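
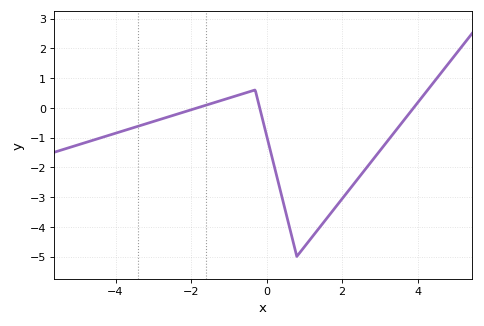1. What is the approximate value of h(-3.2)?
-0.541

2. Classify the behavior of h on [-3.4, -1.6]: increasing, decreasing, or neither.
increasing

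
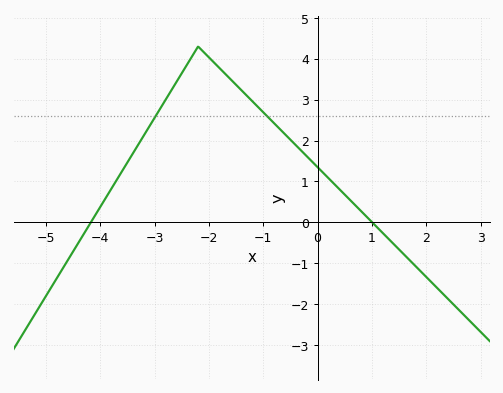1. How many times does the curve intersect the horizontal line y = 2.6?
2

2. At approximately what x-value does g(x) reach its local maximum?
-2.2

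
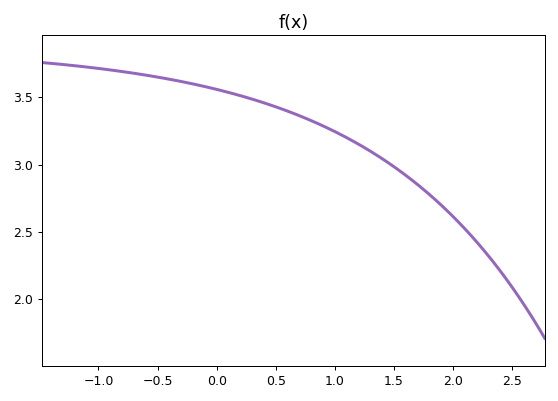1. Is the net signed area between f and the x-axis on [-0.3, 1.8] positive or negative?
positive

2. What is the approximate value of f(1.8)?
2.8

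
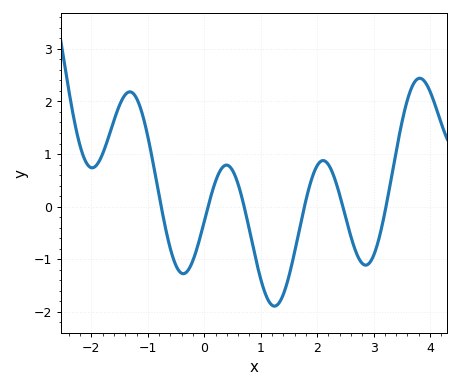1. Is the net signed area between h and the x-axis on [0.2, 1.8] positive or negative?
negative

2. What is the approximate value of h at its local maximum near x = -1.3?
2.18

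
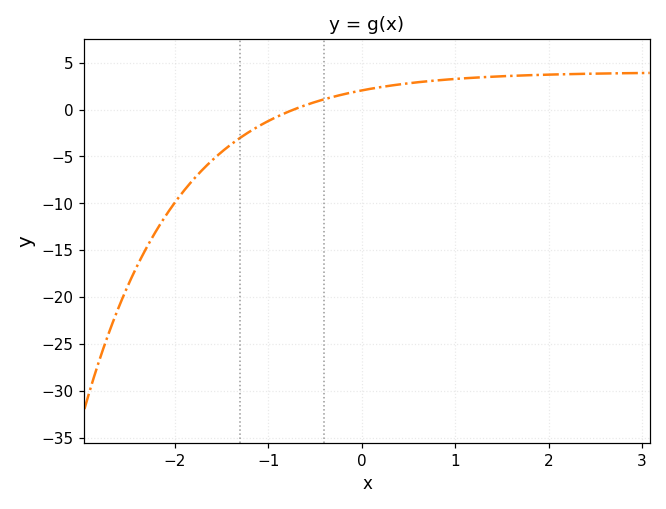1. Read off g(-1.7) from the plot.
-6.37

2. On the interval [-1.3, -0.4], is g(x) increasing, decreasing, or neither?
increasing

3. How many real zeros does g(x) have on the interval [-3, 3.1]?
1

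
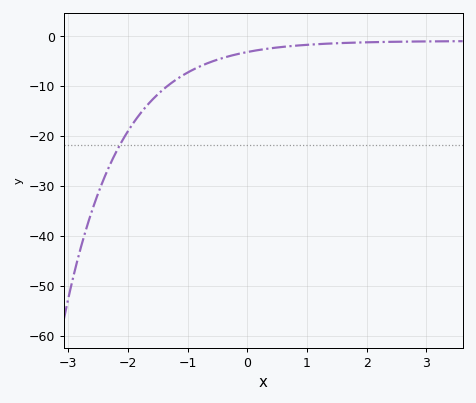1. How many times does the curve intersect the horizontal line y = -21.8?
1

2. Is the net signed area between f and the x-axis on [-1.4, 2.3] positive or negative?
negative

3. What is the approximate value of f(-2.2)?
-23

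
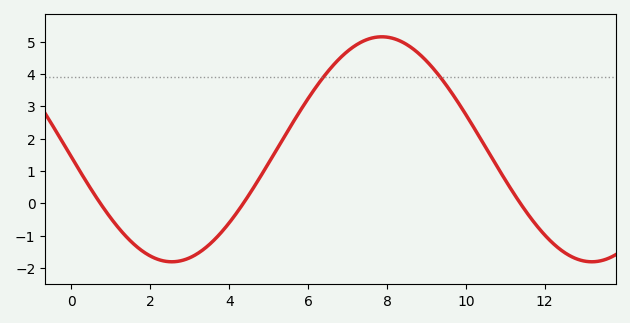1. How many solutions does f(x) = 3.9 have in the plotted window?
2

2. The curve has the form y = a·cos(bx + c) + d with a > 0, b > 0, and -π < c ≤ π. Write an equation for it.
y = 3.48cos(0.59x + 1.6) + 1.67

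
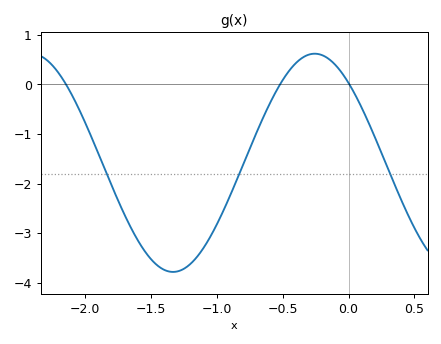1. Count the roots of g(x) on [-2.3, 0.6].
3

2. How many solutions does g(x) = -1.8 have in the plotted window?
3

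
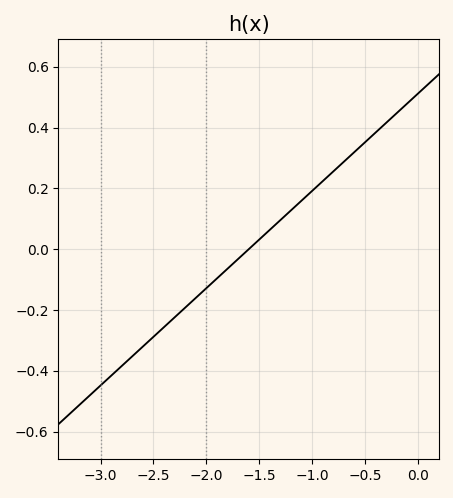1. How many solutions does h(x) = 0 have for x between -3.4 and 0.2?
1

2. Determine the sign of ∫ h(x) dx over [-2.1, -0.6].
positive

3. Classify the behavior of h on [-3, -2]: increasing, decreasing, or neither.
increasing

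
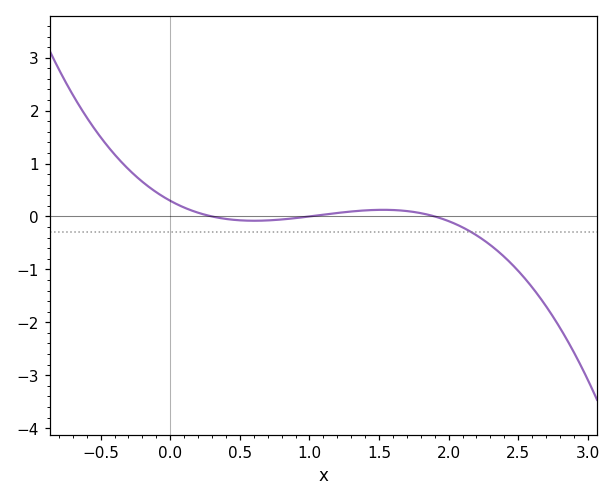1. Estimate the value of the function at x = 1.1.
0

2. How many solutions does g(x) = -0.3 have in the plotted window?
1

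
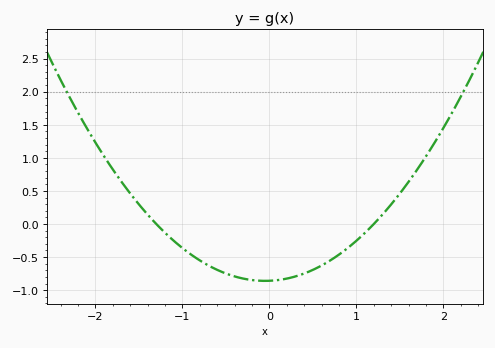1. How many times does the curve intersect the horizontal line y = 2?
2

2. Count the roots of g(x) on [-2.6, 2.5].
2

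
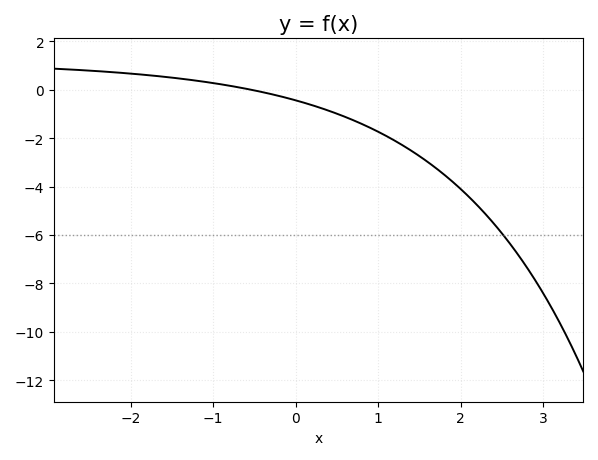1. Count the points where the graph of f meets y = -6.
1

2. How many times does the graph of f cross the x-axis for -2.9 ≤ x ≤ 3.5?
1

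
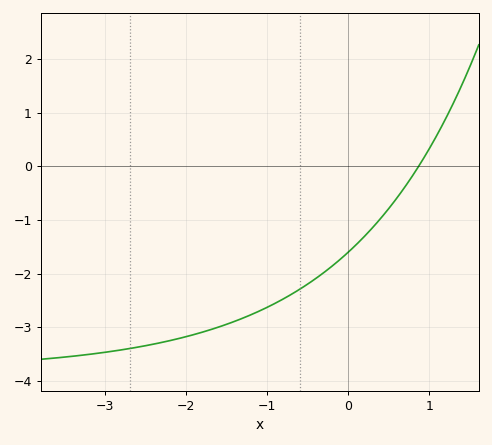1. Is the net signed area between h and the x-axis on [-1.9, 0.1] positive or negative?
negative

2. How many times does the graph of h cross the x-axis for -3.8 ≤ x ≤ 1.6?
1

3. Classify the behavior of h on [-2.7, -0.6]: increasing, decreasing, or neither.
increasing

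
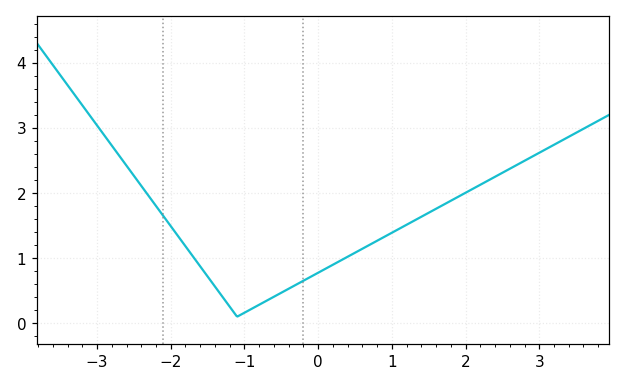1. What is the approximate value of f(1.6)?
1.76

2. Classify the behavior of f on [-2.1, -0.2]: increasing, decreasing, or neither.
neither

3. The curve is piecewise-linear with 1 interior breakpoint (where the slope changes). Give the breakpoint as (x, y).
(-1.1, 0.1)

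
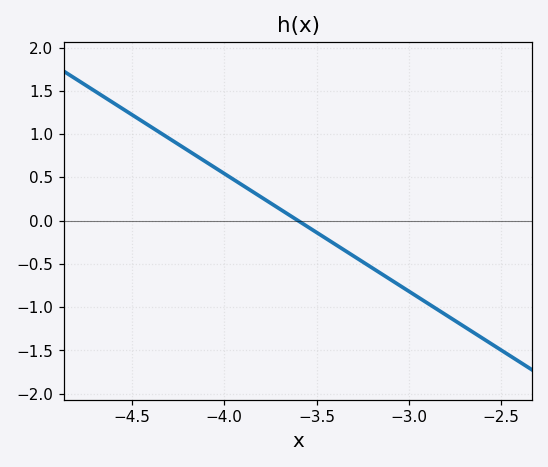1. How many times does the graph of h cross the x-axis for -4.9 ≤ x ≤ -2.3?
1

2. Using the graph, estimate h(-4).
0.55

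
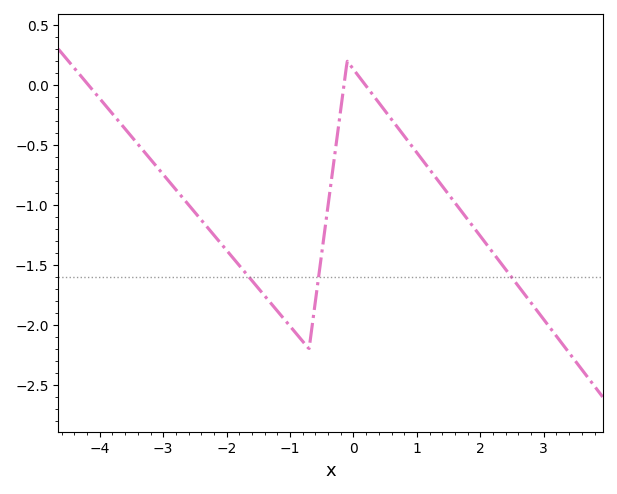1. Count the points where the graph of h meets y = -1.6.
3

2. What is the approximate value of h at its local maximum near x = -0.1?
0.2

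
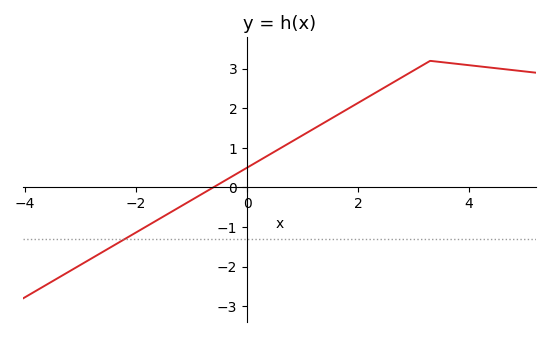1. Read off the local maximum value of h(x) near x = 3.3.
3.2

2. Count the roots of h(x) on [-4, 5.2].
1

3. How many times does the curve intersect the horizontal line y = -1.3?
1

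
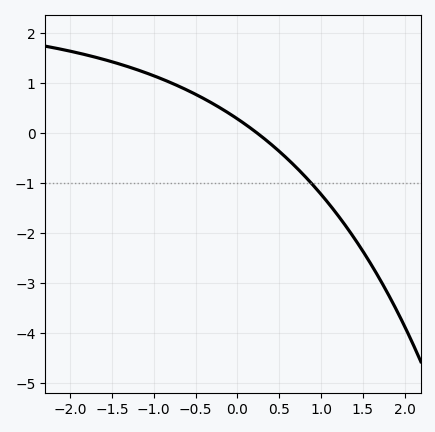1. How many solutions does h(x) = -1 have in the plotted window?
1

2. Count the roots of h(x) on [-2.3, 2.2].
1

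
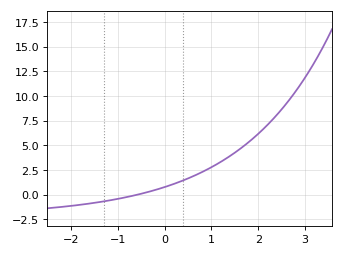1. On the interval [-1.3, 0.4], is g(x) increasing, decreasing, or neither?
increasing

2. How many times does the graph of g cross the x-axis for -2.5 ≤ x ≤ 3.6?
1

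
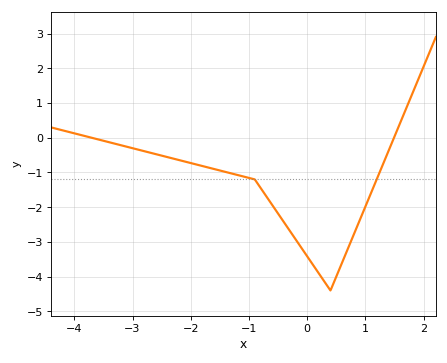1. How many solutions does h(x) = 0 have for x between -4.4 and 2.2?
2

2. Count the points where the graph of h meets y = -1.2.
2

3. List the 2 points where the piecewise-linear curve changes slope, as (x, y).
(-0.9, -1.2); (0.4, -4.4)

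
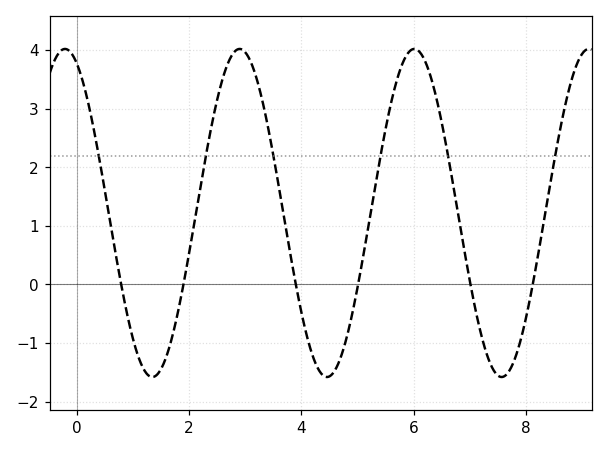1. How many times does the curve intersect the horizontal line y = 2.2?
6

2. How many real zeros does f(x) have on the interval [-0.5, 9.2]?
6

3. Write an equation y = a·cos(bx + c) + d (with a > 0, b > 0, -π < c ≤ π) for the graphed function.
y = 2.8cos(2.02x + 0.42) + 1.22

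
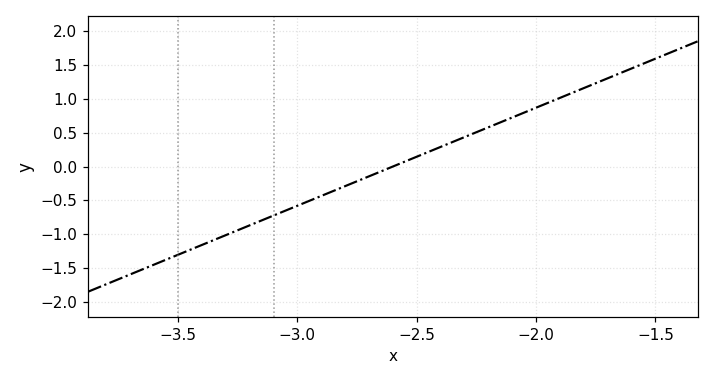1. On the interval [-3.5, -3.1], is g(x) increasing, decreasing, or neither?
increasing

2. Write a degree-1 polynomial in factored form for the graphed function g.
y = 1.45(x + 2.6)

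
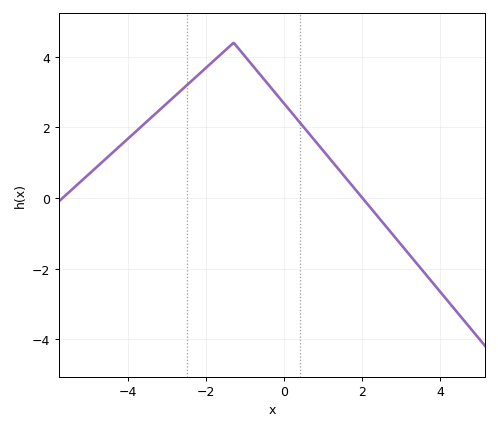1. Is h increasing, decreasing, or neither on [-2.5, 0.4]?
neither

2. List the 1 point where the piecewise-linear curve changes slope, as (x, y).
(-1.3, 4.4)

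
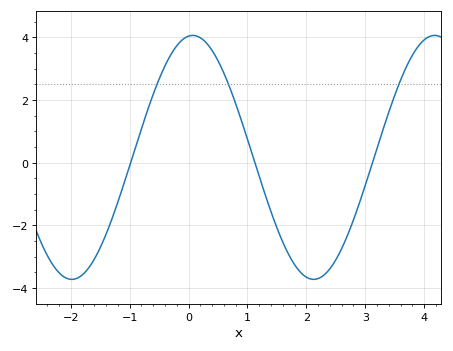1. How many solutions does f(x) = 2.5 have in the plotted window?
3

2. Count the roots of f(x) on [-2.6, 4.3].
3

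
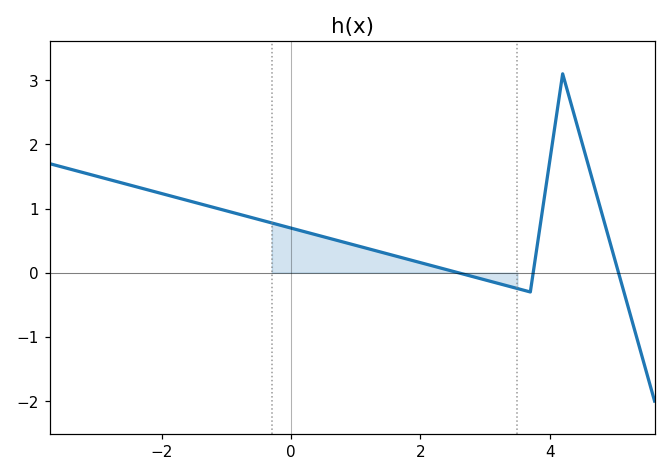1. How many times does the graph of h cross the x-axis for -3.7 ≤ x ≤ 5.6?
3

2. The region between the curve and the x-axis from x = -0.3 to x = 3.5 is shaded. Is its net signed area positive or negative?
positive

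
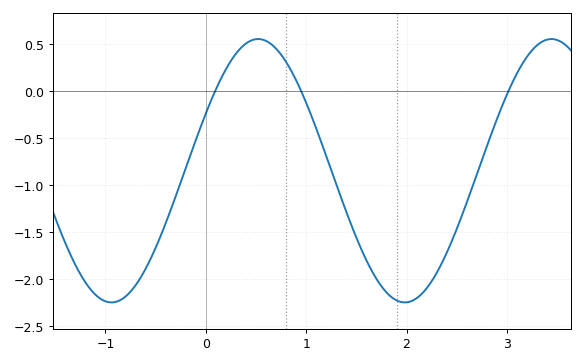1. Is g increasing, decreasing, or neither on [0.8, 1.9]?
decreasing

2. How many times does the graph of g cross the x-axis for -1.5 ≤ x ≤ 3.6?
3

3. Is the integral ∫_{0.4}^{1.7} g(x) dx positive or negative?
negative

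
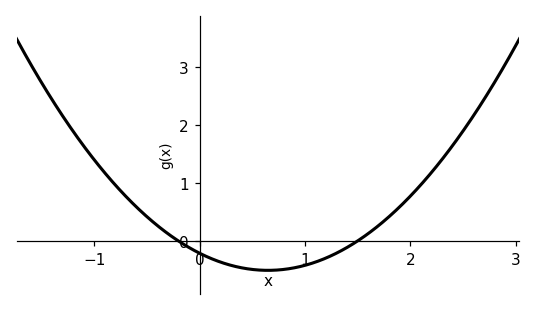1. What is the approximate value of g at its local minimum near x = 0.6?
-0.5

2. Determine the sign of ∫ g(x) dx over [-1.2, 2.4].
positive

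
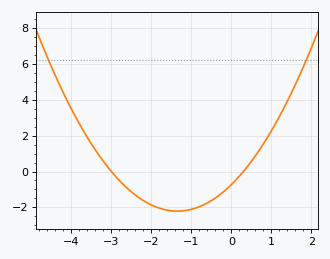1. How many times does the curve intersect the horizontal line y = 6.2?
2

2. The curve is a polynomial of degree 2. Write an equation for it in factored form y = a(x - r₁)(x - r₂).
y = 0.81(x + 3)(x - 0.3)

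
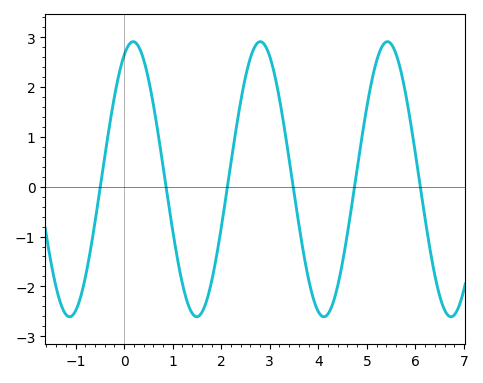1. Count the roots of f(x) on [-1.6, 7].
6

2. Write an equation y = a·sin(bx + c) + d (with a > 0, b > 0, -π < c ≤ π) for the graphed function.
y = 2.76sin(2.4x + 1.1) + 0.15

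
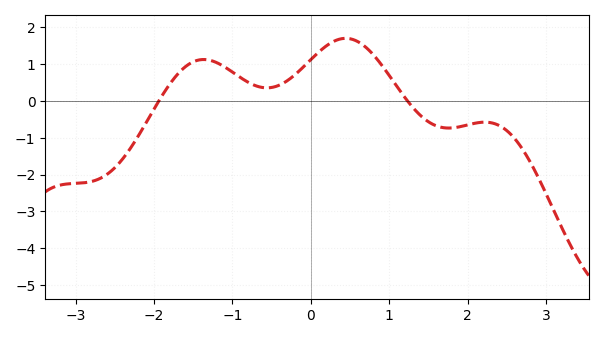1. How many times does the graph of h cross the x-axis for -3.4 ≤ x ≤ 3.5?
2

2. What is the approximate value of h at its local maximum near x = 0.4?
1.7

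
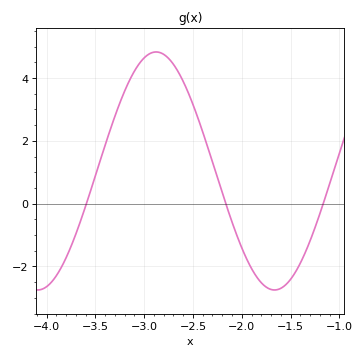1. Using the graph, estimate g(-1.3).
-1.2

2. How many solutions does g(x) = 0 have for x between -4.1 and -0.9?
3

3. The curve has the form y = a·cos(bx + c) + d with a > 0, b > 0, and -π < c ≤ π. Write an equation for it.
y = 3.79cos(2.6x + 1.2) + 1.04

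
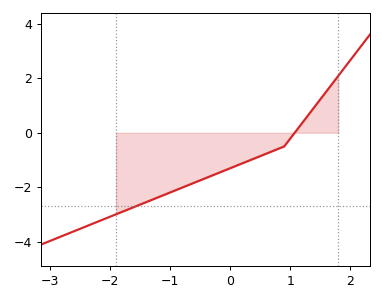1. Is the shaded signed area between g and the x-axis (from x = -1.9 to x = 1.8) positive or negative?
negative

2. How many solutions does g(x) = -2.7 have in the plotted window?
1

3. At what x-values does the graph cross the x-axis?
1.1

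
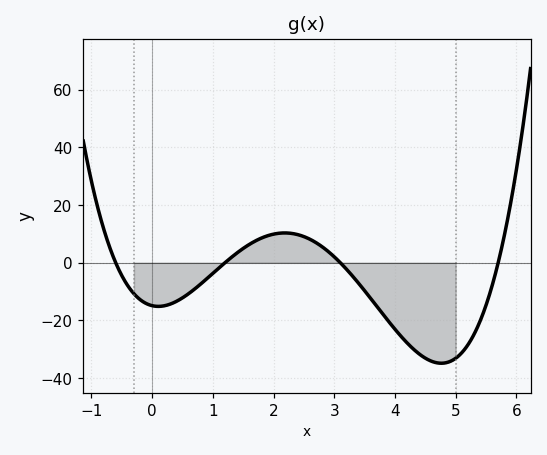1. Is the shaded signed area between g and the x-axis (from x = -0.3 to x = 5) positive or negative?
negative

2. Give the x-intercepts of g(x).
-0.6, 1.2, 3.1, 5.7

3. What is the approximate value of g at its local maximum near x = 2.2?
10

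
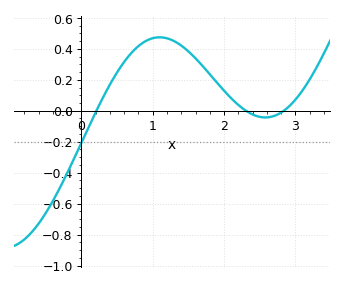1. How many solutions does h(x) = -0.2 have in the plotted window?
1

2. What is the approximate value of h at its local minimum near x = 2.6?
-0.04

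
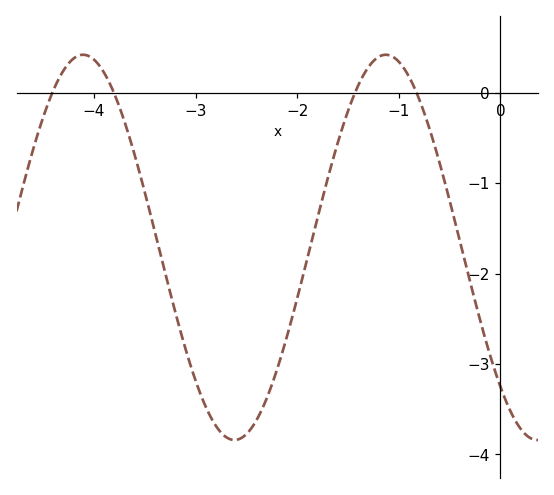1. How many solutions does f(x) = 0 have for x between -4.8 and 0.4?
4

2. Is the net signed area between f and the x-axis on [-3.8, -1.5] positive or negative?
negative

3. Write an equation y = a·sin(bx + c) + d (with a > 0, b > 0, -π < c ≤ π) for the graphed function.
y = 2.13sin(2.1x - 2.3) - 1.71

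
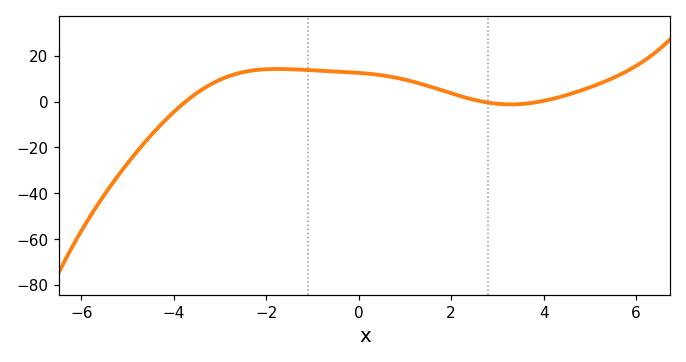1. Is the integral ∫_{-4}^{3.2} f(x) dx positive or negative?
positive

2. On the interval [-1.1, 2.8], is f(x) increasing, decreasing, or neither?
decreasing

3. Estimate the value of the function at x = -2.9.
10.4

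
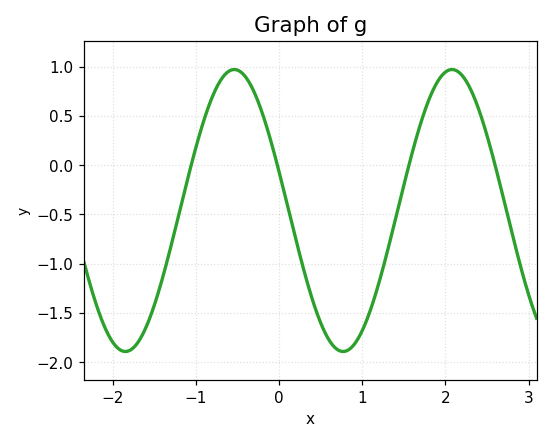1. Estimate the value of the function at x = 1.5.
-0.205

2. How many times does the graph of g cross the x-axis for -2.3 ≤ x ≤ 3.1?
4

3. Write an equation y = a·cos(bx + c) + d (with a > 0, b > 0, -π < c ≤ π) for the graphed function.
y = 1.43cos(2.4x + 1.29) - 0.46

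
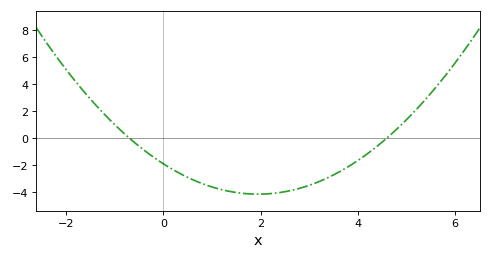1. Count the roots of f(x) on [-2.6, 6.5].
2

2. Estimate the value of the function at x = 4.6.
0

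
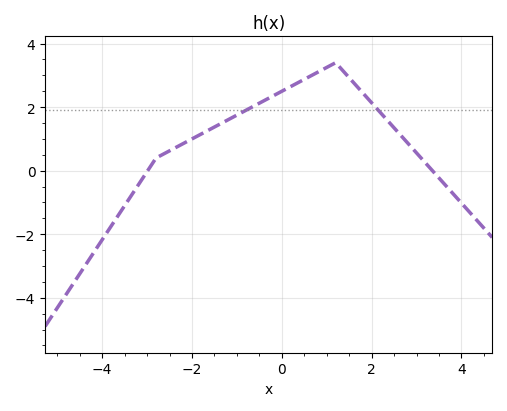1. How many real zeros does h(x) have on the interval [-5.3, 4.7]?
2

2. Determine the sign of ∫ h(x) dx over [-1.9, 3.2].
positive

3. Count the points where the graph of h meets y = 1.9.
2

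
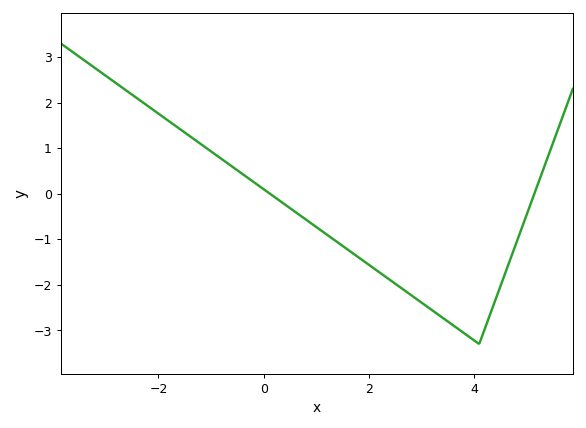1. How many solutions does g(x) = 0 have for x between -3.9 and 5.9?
2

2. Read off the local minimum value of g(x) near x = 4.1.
-3.3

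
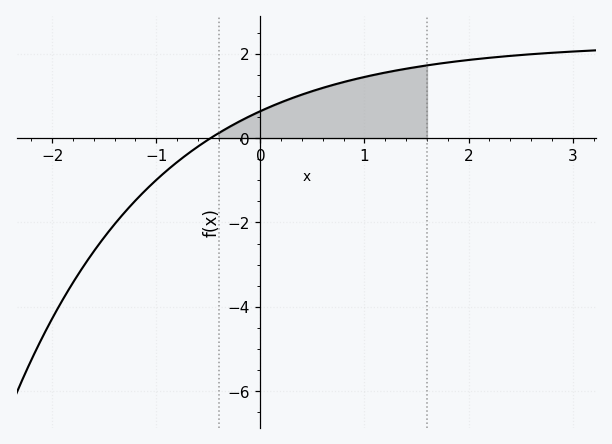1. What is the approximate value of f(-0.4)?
0.12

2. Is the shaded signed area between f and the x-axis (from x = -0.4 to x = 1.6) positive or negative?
positive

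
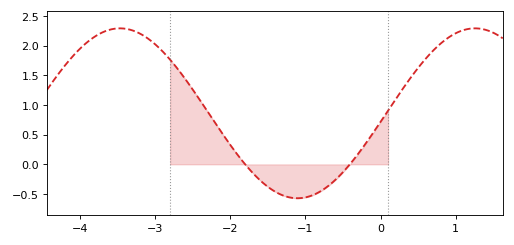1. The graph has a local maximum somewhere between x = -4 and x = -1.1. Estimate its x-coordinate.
-3.47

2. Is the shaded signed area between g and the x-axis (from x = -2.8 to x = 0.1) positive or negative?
positive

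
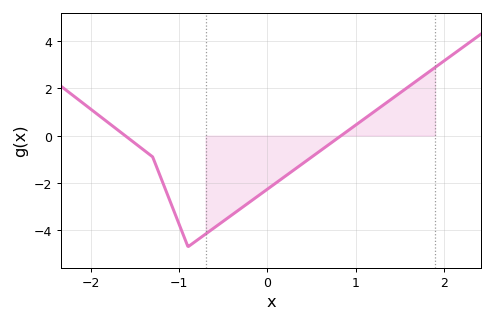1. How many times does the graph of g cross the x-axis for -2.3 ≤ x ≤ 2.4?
2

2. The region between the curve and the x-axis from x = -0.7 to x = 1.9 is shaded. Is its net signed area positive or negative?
negative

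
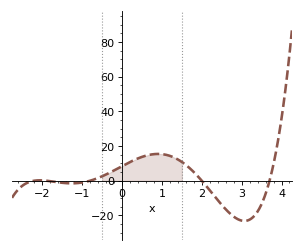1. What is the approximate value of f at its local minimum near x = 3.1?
-24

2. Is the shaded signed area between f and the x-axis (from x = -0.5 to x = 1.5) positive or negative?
positive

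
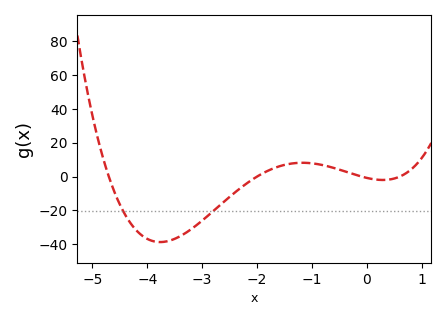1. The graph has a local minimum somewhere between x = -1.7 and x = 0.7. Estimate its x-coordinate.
0.3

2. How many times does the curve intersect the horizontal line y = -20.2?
2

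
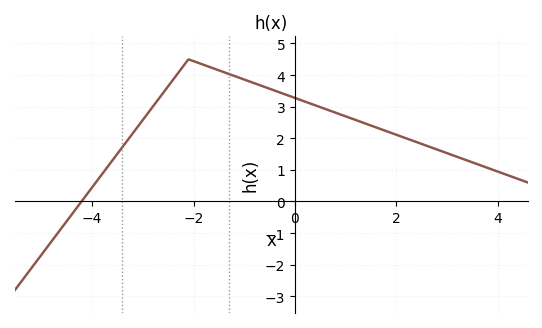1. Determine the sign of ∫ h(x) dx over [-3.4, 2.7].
positive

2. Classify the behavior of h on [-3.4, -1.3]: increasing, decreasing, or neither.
neither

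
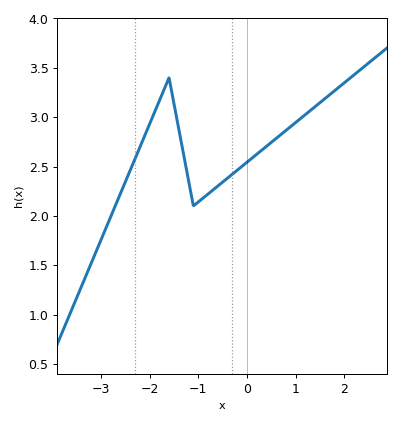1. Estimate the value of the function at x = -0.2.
2.45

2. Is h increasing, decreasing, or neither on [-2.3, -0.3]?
neither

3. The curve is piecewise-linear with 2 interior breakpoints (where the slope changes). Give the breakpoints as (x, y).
(-1.6, 3.4); (-1.1, 2.1)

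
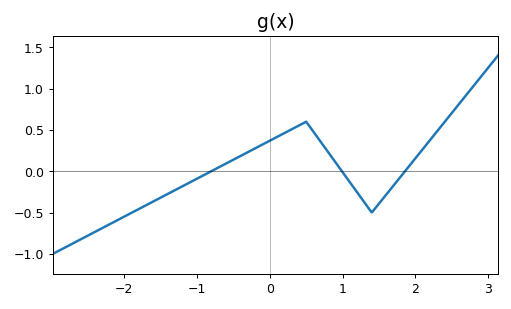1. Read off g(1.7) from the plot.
-0.15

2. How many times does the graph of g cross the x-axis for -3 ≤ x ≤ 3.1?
3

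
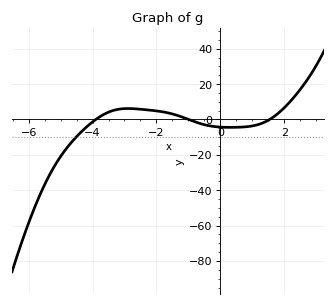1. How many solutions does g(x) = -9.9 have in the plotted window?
1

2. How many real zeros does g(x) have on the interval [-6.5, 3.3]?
3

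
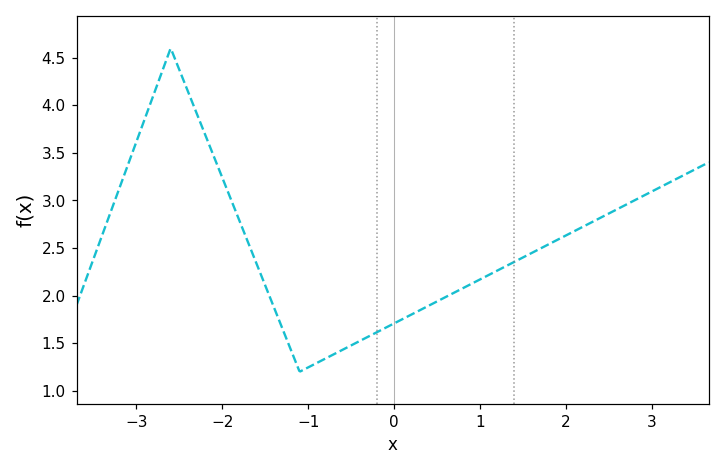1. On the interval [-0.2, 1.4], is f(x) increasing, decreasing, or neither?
increasing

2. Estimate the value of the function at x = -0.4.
1.5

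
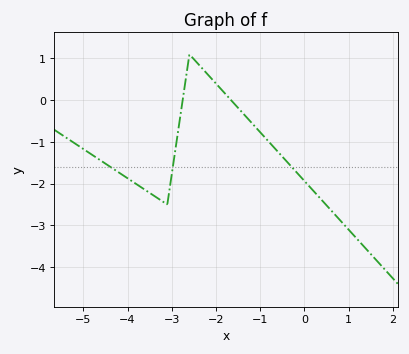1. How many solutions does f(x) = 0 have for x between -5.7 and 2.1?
2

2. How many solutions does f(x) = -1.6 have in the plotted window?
3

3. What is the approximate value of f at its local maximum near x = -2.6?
1.1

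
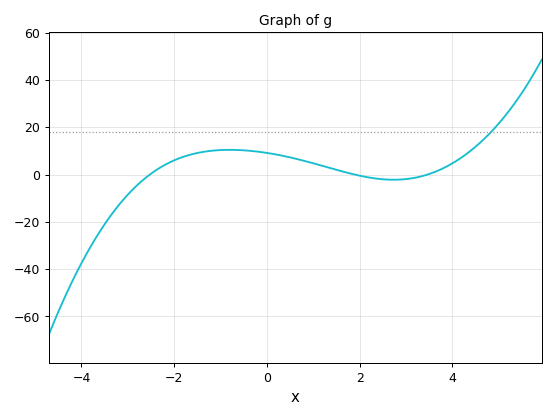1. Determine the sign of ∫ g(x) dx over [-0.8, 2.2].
positive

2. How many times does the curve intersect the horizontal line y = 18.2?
1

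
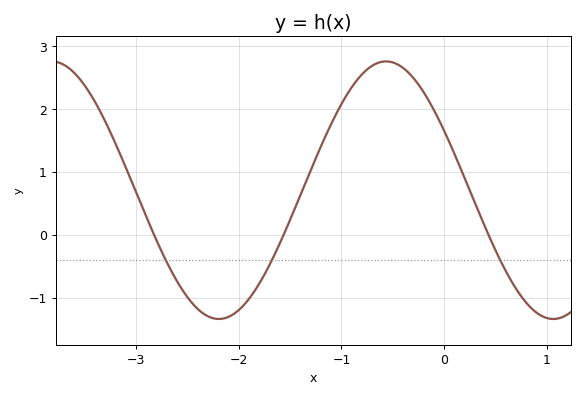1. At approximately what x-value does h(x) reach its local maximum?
-0.566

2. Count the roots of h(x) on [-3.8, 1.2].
3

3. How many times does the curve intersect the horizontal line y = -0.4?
3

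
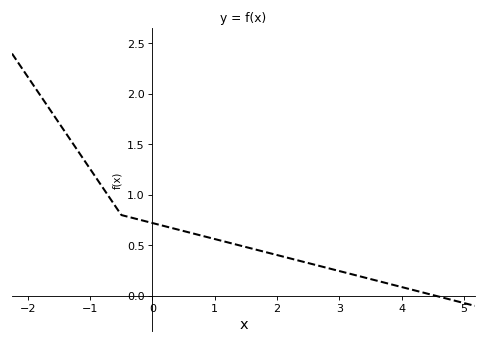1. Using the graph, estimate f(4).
0.087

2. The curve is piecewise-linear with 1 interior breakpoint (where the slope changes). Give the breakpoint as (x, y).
(-0.5, 0.8)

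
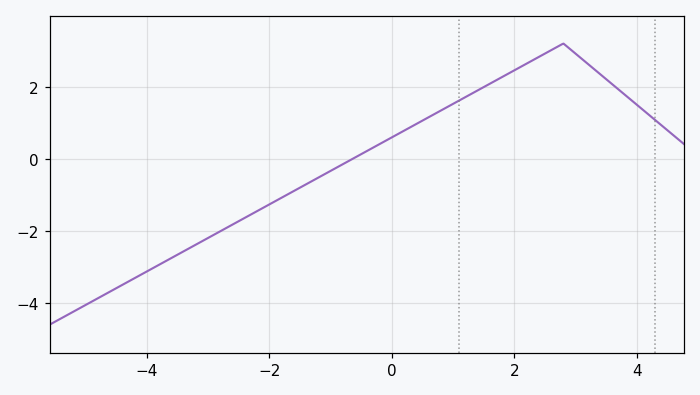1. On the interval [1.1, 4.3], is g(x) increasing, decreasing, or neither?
neither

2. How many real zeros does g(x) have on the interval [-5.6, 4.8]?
1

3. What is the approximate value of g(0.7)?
1.2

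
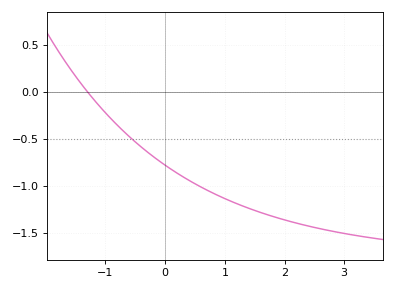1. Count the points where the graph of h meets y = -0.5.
1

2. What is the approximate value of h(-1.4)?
0.08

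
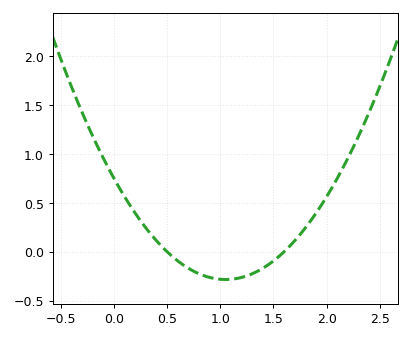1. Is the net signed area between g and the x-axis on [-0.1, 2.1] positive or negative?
positive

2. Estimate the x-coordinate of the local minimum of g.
1.05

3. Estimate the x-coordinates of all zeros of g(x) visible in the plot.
0.5, 1.6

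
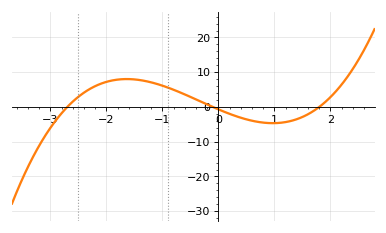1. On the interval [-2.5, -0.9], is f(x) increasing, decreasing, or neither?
neither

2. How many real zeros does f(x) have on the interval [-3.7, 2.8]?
3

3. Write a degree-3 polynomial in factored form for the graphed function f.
y = 1.43(x + 2.7)(x + 0.1)(x - 1.8)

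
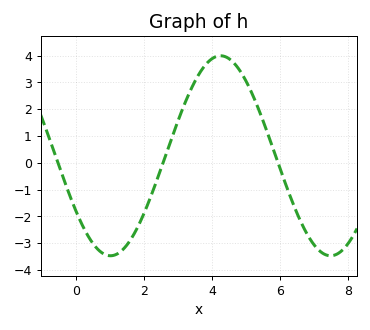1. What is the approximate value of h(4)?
3.9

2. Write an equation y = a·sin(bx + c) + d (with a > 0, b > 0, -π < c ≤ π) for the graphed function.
y = 3.73sin(0.97x - 2.5) + 0.26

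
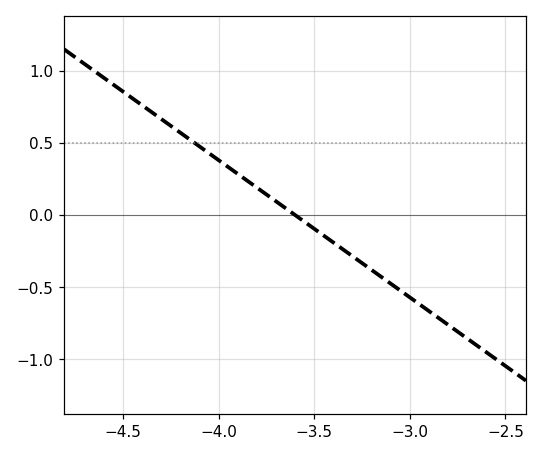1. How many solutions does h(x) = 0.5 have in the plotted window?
1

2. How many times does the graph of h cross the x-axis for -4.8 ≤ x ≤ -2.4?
1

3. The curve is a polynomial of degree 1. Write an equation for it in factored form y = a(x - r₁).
y = -0.95(x + 3.6)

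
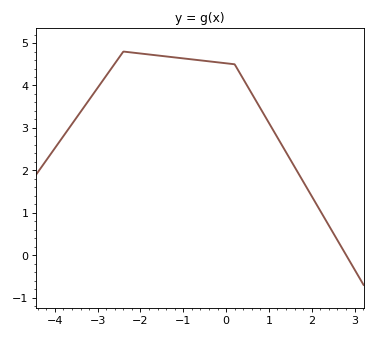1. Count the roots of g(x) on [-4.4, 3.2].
1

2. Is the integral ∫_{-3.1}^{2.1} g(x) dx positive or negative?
positive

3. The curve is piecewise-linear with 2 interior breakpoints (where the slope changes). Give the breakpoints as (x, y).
(-2.4, 4.8); (0.2, 4.5)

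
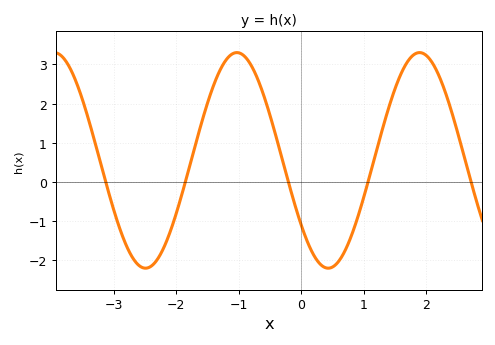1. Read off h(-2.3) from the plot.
-2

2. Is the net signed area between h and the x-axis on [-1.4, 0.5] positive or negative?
positive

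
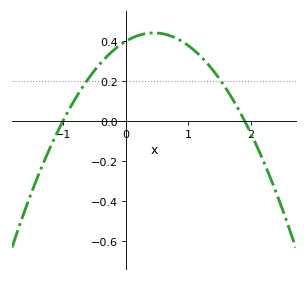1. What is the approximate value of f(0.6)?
0.437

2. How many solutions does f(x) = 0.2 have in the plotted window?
2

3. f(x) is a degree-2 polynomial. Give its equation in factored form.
y = -0.21(x + 1)(x - 1.9)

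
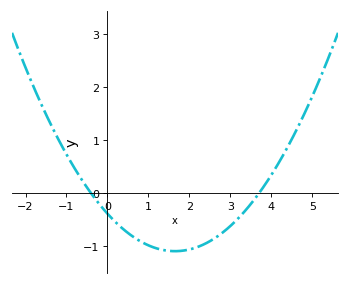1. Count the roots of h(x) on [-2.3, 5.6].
2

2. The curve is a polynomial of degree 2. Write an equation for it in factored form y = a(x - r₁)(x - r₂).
y = 0.26(x + 0.4)(x - 3.7)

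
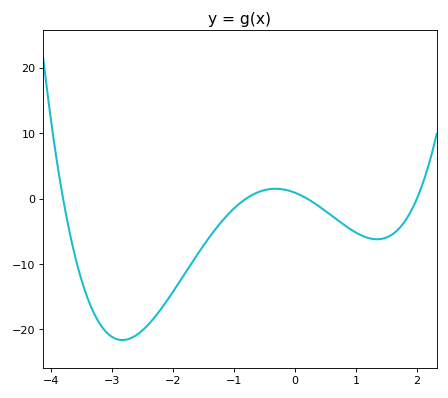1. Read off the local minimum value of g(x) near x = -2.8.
-22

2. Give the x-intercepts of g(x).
-3.8, -0.8, 0.2, 2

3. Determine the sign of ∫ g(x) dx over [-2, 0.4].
negative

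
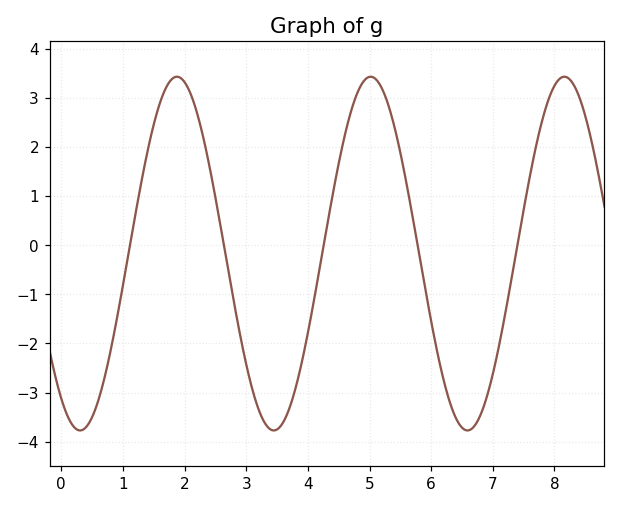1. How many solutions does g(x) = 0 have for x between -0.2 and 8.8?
5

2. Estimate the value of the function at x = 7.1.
-2.05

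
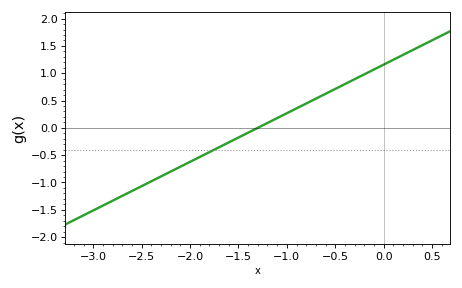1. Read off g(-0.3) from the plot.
0.89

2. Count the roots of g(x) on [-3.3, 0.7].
1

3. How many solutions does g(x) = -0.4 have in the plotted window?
1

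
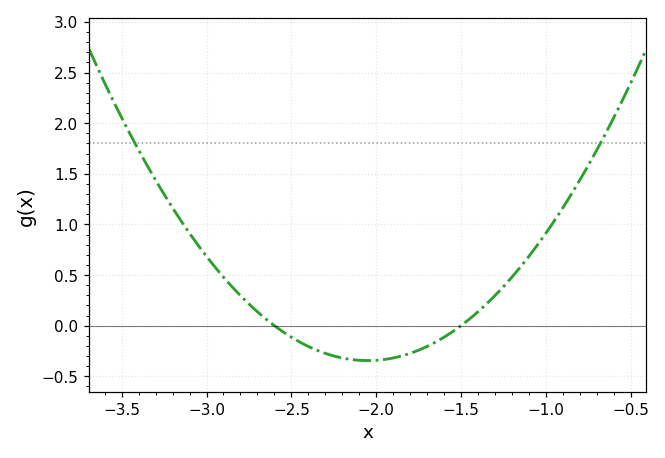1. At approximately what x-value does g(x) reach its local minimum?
-2.05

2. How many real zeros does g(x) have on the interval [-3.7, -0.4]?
2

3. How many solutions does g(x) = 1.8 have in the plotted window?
2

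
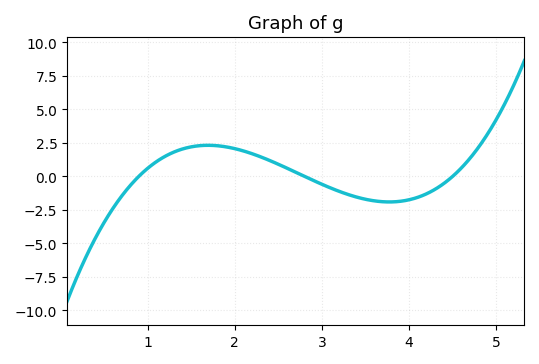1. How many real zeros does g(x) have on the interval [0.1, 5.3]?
3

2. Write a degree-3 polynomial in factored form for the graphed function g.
y = 0.94(x - 0.9)(x - 2.8)(x - 4.5)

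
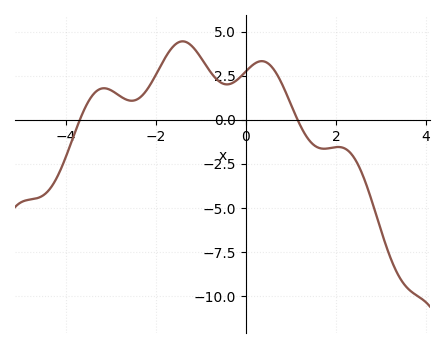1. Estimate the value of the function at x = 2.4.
-2.2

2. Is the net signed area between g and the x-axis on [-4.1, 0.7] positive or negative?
positive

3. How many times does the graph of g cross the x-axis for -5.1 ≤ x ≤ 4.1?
2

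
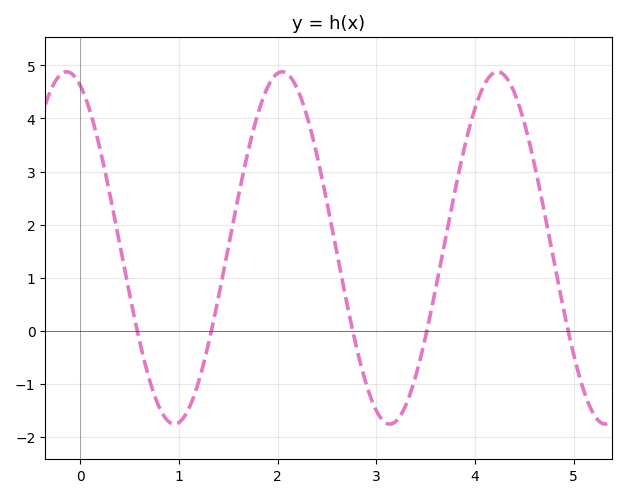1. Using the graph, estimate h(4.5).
3.9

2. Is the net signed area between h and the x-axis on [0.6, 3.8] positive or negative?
positive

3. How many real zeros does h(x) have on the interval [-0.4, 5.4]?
5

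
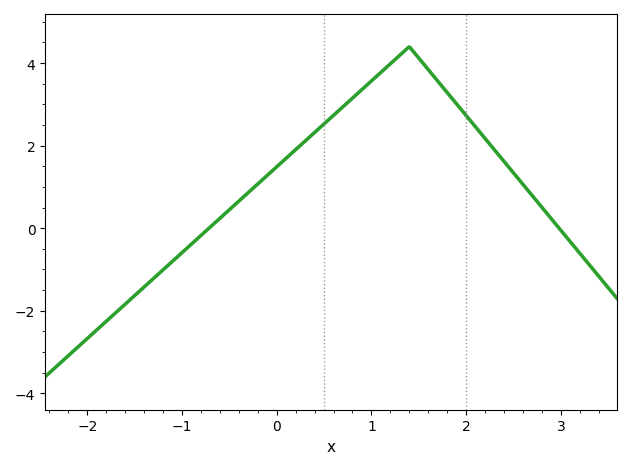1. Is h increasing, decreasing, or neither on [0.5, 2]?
neither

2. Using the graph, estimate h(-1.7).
-2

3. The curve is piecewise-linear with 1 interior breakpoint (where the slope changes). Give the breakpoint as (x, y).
(1.4, 4.4)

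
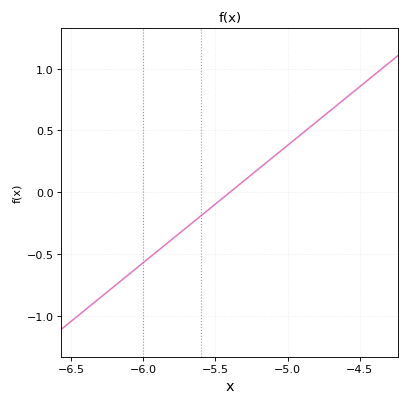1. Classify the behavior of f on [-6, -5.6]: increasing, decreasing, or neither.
increasing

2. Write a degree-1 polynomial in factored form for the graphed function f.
y = 0.95(x + 5.4)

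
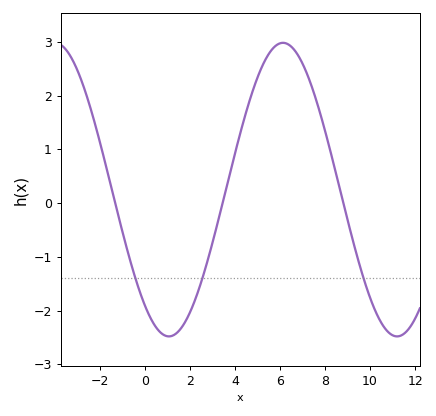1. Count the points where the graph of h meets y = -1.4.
3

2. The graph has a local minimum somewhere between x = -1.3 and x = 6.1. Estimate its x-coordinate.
1.07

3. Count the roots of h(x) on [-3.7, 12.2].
3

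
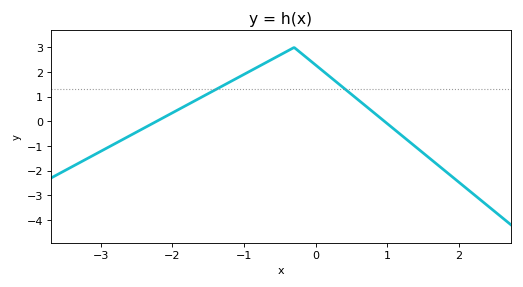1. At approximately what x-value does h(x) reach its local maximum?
-0.3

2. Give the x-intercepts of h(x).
-2.22, 0.963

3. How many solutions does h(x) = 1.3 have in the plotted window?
2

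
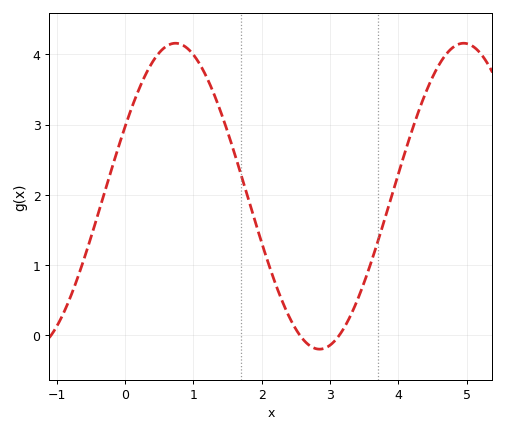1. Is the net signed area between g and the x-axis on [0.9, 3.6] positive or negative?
positive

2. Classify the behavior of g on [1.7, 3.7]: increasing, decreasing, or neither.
neither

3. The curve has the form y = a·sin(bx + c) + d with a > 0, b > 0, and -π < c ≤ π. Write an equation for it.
y = 2.18sin(1.5x + 0.47) + 1.98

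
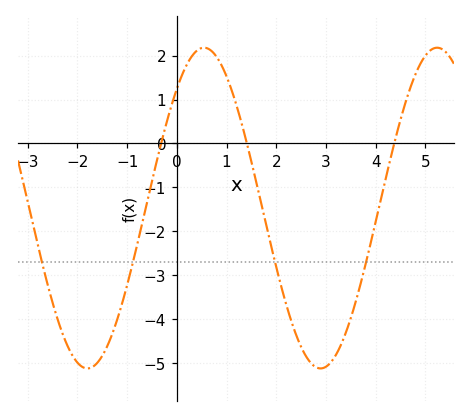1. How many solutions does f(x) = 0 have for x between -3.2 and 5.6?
3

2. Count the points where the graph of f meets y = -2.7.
4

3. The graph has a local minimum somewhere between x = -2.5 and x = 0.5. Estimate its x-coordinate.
-1.8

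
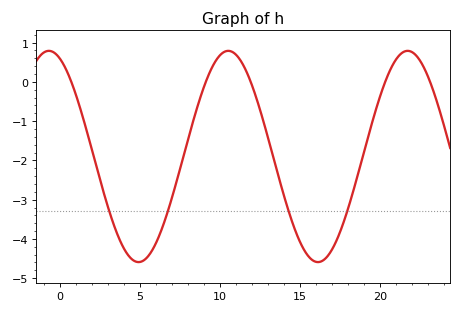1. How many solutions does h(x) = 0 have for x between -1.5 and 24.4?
5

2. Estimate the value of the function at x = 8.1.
-1.3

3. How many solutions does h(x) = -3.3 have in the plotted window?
4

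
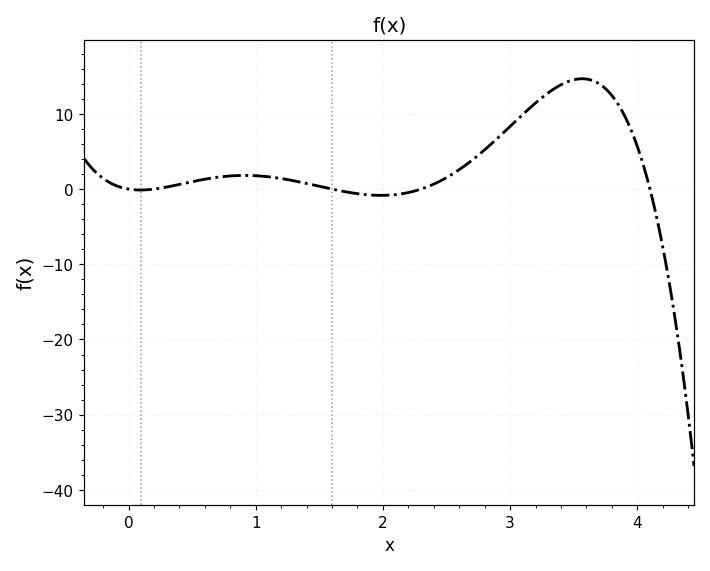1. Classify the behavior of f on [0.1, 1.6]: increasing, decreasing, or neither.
neither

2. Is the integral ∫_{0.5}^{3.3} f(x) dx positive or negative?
positive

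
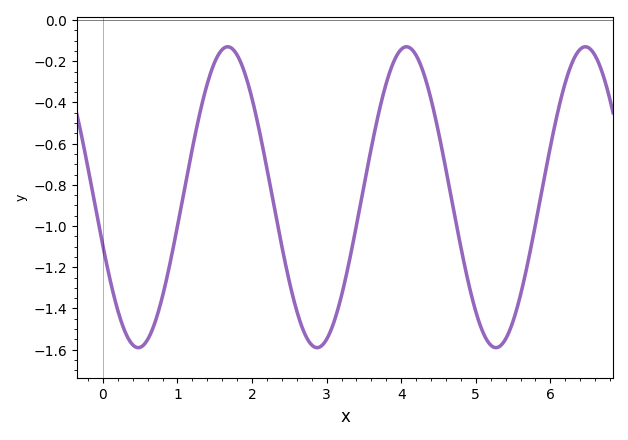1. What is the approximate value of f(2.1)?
-0.54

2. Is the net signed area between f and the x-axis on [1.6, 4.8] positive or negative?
negative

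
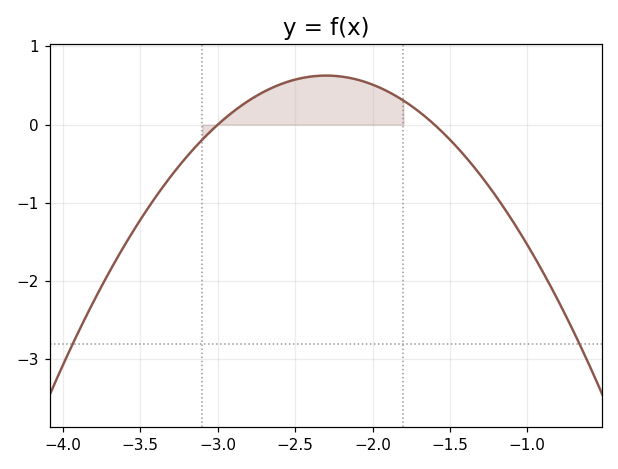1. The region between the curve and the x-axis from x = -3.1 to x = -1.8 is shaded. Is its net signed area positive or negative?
positive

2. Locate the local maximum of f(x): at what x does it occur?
-2.3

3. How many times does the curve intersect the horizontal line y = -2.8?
2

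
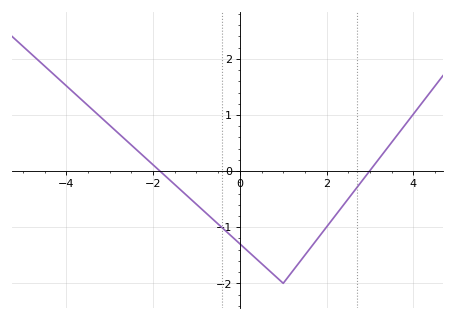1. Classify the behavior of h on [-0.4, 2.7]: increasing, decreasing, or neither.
neither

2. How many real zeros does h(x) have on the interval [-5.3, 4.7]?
2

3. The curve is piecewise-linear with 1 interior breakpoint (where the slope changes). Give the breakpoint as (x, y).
(1, -2)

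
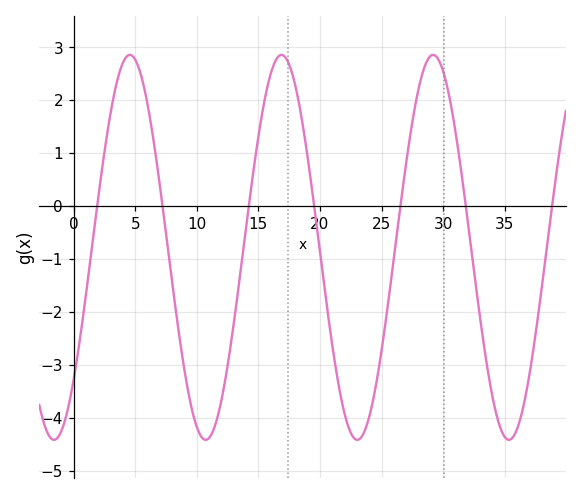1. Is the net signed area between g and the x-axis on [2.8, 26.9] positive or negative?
negative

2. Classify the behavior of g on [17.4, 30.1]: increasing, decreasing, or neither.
neither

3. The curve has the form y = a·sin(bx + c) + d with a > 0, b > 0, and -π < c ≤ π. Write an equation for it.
y = 3.64sin(0.51x - 0.752) - 0.78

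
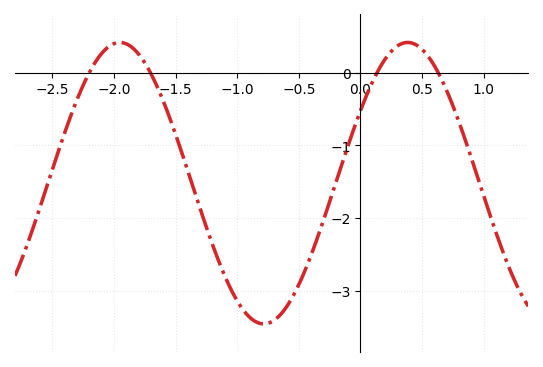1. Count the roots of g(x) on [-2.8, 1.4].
4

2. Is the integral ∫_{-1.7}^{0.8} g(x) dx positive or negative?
negative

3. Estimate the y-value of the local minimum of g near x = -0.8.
-3.46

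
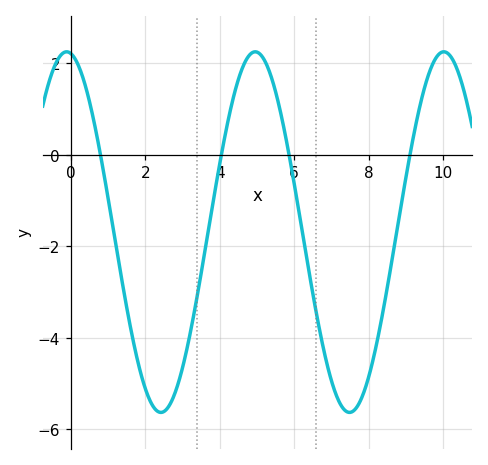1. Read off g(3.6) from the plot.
-2.12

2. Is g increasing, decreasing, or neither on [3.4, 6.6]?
neither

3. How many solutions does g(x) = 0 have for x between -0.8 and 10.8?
4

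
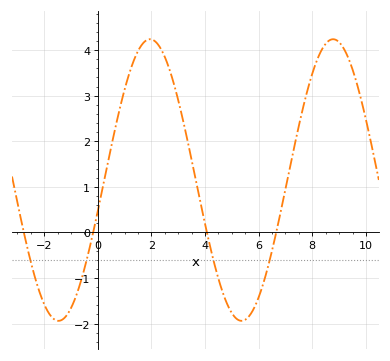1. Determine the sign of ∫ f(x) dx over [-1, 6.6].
positive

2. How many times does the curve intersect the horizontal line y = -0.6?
4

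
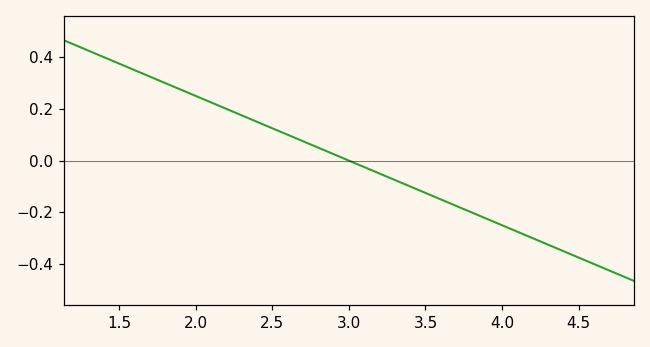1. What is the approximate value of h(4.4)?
-0.35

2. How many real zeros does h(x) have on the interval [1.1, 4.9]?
1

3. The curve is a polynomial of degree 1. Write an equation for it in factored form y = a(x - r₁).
y = -0.25(x - 3)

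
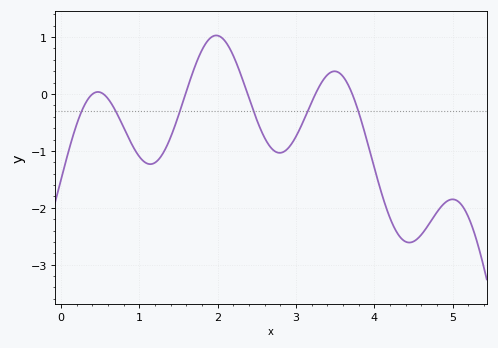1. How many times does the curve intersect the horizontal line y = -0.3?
6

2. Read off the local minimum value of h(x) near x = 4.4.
-2.61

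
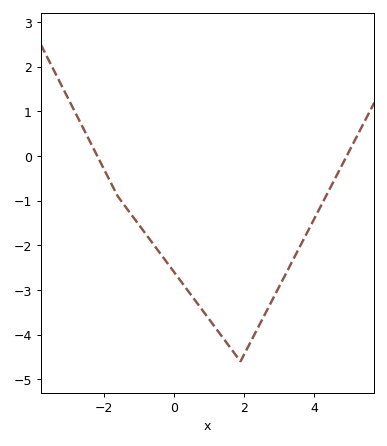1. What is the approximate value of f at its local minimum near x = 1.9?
-4.6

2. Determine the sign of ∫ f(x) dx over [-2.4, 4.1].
negative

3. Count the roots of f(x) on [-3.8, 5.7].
2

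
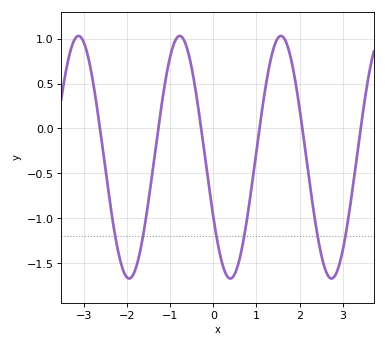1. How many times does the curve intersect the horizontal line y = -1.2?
6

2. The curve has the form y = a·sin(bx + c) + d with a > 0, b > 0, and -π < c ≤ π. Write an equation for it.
y = 1.35sin(2.7x - 2.6) - 0.32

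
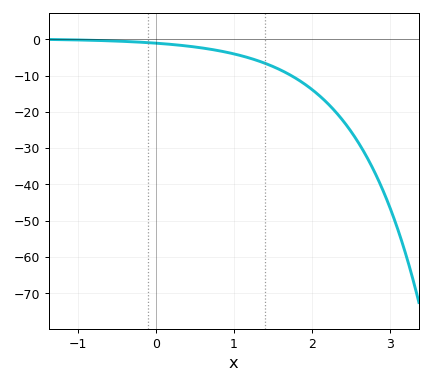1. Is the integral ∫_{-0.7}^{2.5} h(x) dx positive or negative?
negative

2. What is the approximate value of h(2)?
-14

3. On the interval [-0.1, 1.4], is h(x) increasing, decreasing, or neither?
decreasing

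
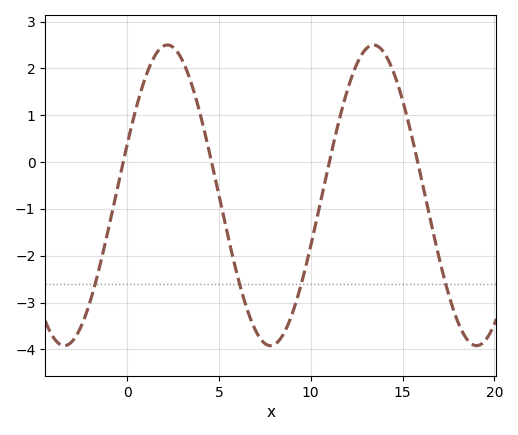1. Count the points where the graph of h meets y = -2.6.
4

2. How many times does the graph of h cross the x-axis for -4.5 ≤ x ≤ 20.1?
4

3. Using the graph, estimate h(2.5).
2.45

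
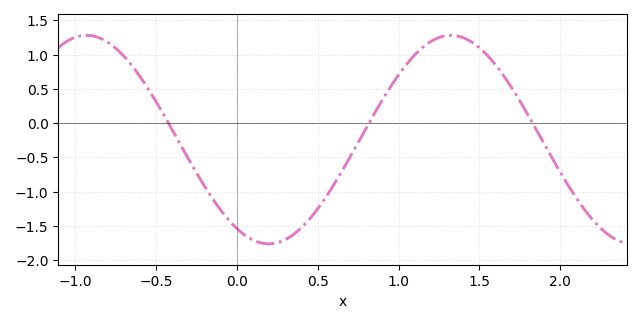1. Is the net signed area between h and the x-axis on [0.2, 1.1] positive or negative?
negative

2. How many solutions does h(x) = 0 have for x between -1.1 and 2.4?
3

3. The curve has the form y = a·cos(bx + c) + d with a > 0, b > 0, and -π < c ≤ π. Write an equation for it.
y = 1.52cos(2.8x + 2.6) - 0.24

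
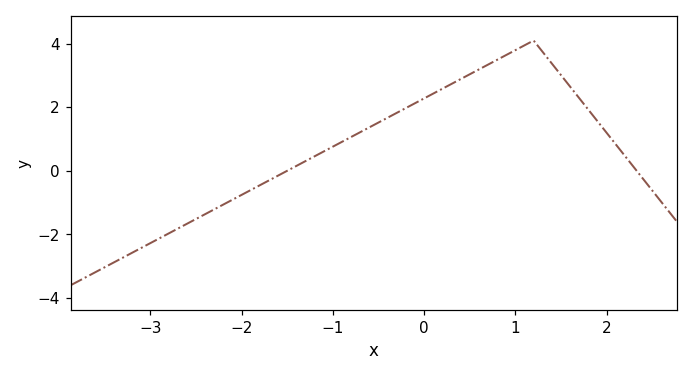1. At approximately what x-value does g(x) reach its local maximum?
1.2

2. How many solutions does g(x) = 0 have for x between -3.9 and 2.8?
2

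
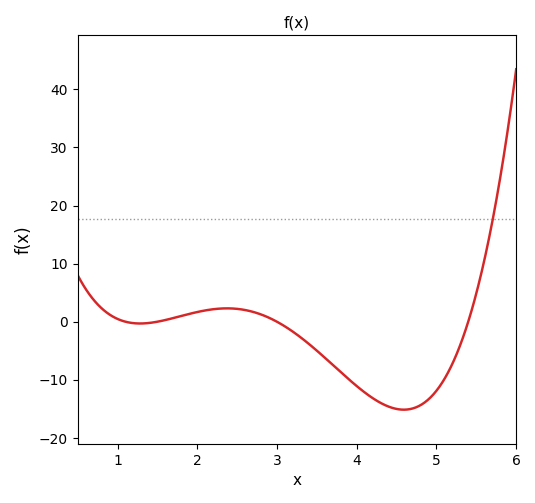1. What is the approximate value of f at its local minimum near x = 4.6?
-15.1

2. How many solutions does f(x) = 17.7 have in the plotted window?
1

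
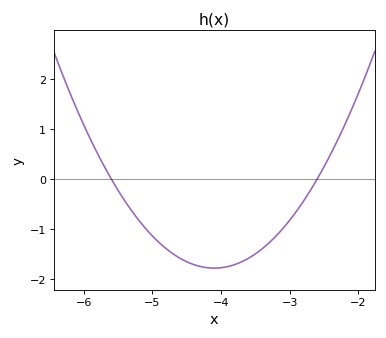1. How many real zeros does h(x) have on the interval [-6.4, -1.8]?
2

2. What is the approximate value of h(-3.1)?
-1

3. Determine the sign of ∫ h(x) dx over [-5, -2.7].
negative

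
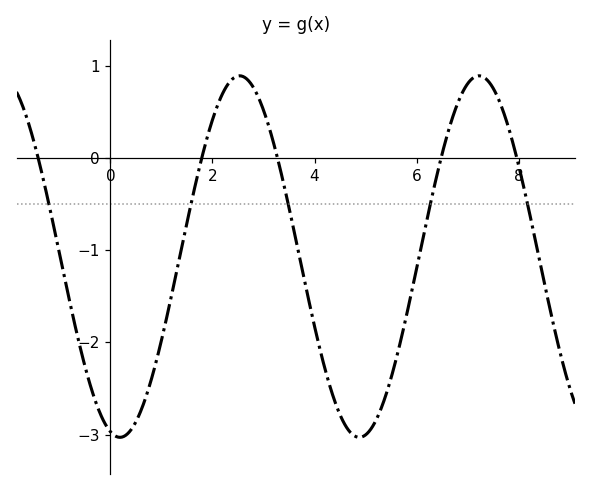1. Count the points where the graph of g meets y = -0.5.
5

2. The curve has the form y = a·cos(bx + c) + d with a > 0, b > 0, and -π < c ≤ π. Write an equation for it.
y = 1.96cos(1.3x + 2.9) - 1.07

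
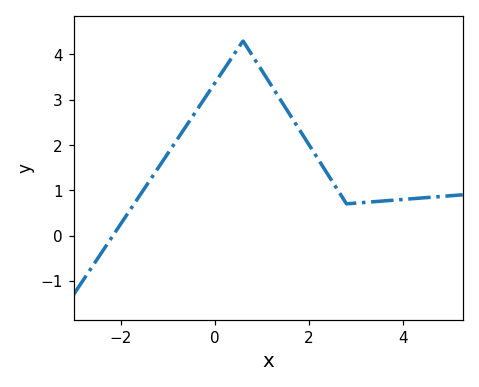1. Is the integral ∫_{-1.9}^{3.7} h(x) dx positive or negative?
positive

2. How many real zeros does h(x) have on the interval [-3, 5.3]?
1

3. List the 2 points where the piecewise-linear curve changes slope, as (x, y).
(0.6, 4.3); (2.8, 0.7)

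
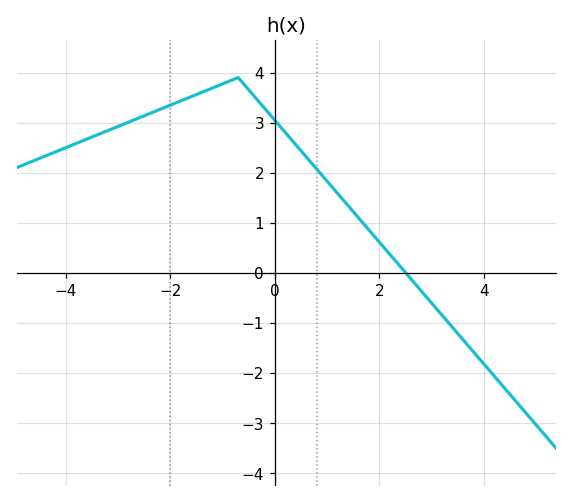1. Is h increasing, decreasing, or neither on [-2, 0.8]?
neither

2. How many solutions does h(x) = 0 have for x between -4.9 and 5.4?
1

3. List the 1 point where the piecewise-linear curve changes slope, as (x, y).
(-0.7, 3.9)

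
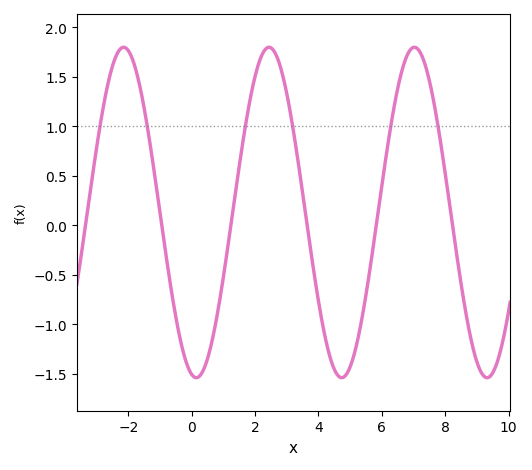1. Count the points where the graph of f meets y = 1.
6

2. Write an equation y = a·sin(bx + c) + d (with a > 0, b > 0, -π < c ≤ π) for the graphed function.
y = 1.67sin(1.4x - 1.8) + 0.13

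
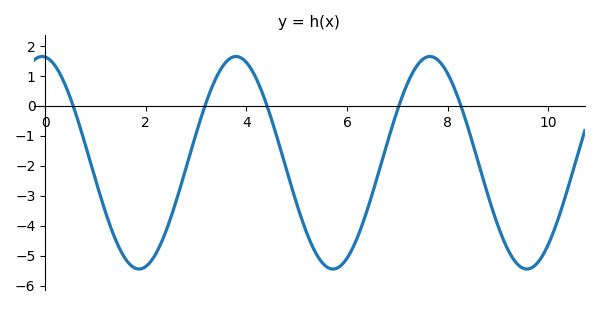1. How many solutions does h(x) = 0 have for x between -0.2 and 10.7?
5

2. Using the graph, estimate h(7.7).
1.6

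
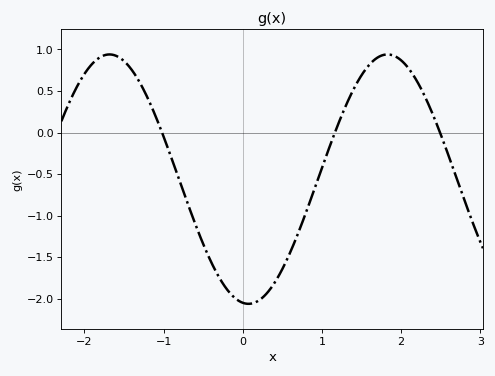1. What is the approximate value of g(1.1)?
-0.161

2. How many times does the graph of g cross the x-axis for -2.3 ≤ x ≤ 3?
3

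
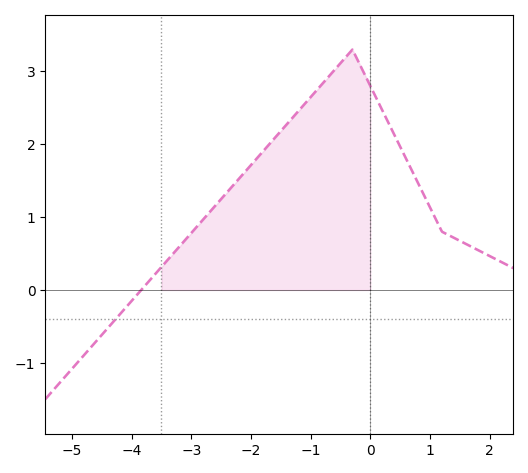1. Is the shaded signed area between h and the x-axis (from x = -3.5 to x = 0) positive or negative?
positive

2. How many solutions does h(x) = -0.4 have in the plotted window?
1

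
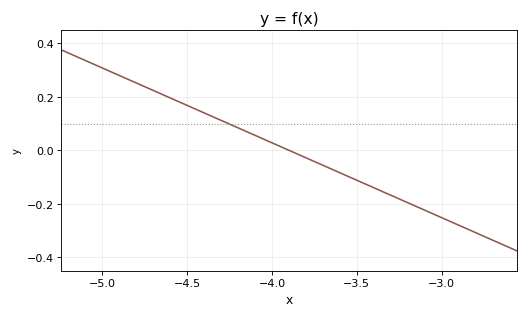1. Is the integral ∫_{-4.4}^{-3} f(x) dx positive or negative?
negative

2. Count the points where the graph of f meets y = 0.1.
1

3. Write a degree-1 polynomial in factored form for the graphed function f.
y = -0.28(x + 3.9)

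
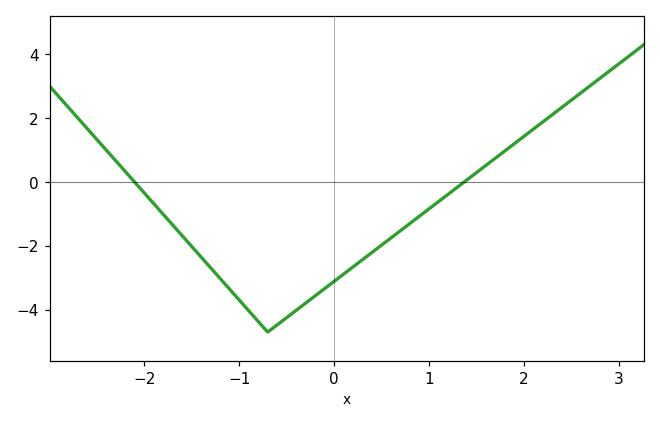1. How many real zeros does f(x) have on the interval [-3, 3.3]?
2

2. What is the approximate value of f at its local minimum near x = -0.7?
-4.7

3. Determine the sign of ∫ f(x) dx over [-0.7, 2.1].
negative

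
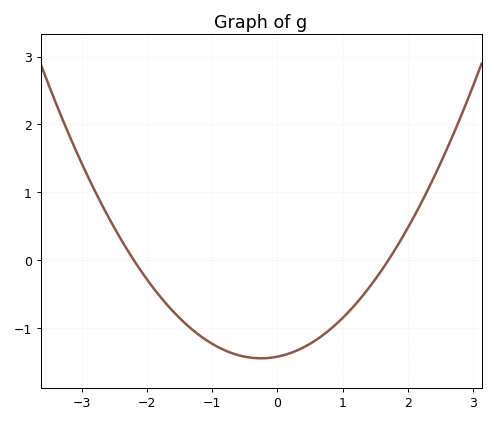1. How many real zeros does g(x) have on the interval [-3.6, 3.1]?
2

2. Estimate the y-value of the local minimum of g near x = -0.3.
-1.44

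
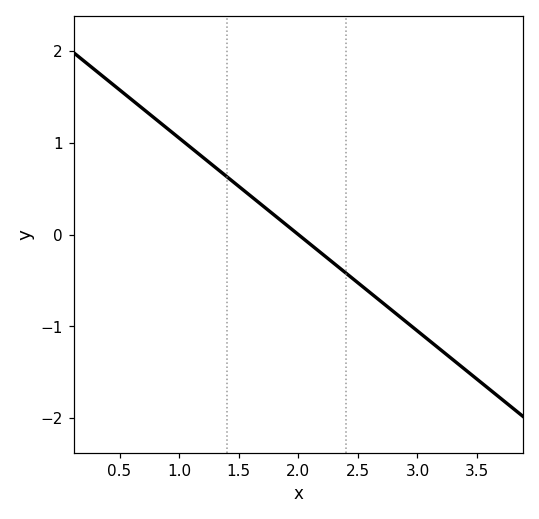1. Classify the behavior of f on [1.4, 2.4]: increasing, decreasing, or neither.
decreasing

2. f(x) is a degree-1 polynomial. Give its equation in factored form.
y = -1.05(x - 2)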